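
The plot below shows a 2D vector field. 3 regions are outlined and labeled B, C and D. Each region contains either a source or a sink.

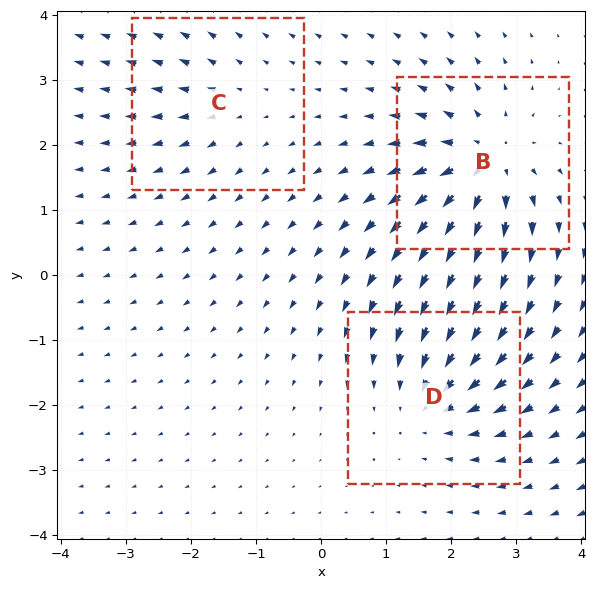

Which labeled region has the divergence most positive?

Divergence at each region's feature centre — B: about +5, C: about +2, D: about -4. Region B is most positive.

B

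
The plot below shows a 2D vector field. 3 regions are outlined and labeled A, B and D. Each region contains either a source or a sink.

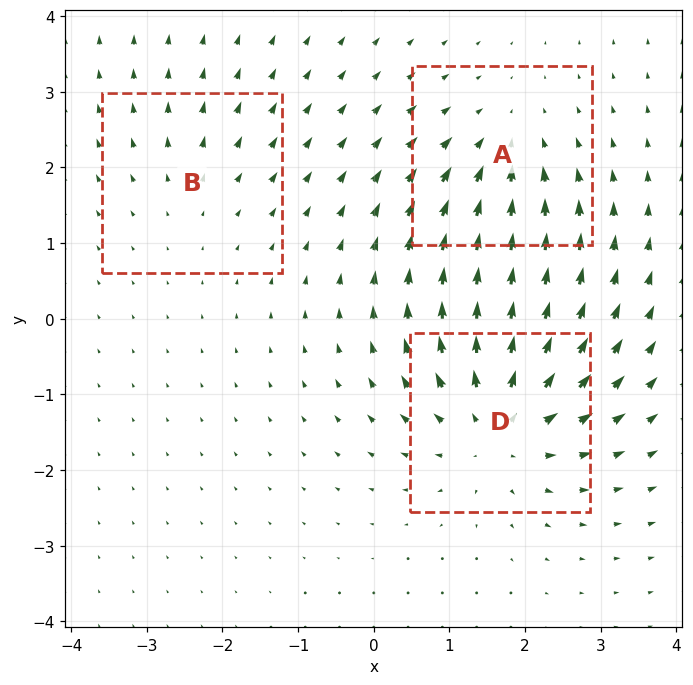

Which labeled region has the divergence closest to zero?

B

Divergence at each region's feature centre — A: about -3, B: about +2, D: about +5. Region B is closest to zero.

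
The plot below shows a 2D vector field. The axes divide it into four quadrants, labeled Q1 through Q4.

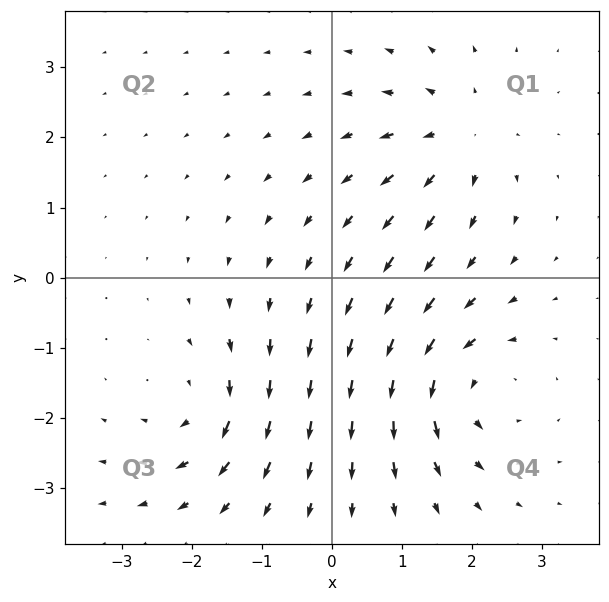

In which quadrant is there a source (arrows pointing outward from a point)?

Q1

The source sits at approximately (1.8, 2.0), which lies in quadrant Q1. The divergence there is about +4, positive as expected for a source.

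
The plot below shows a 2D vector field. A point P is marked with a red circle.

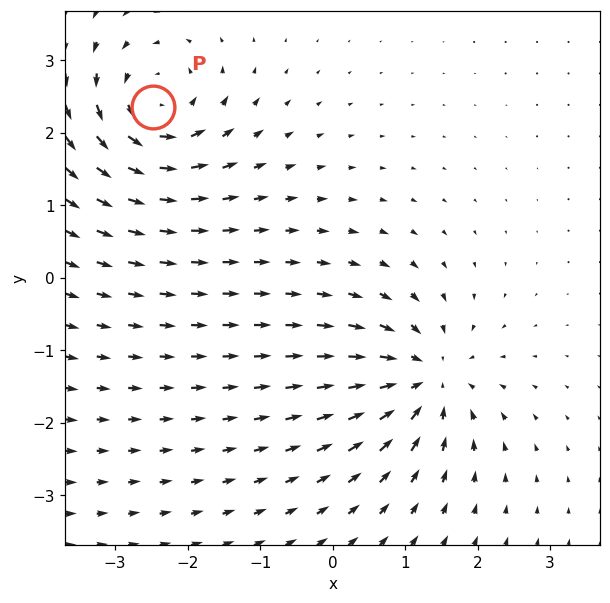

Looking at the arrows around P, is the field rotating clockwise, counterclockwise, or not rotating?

counterclockwise

Near P at (-2.5, 2.4) the arrows circulate counterclockwise. The curl (z-component) there is about +5; positive curl means counterclockwise rotation.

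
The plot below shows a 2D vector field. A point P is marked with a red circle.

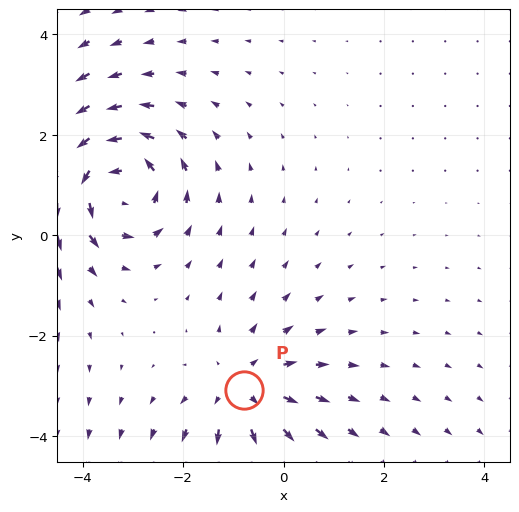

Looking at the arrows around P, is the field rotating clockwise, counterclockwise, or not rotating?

Near P at (-0.8, -3.1) the arrows show no circulation. The curl there is ≈0.

not rotating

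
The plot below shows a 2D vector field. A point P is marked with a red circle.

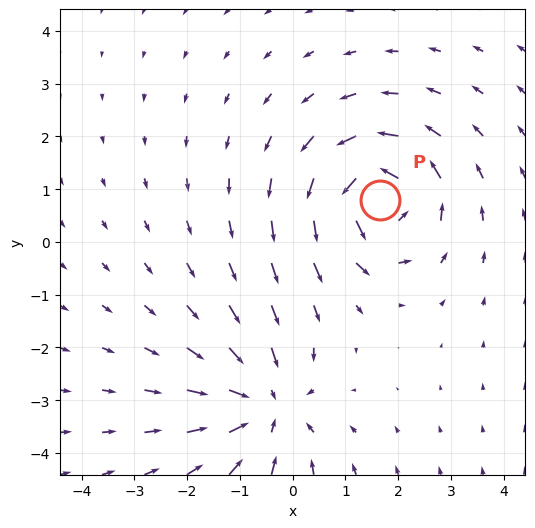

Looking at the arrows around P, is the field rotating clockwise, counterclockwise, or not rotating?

counterclockwise

Near P at (1.7, 0.8) the arrows circulate counterclockwise. The curl (z-component) there is about +6; positive curl means counterclockwise rotation.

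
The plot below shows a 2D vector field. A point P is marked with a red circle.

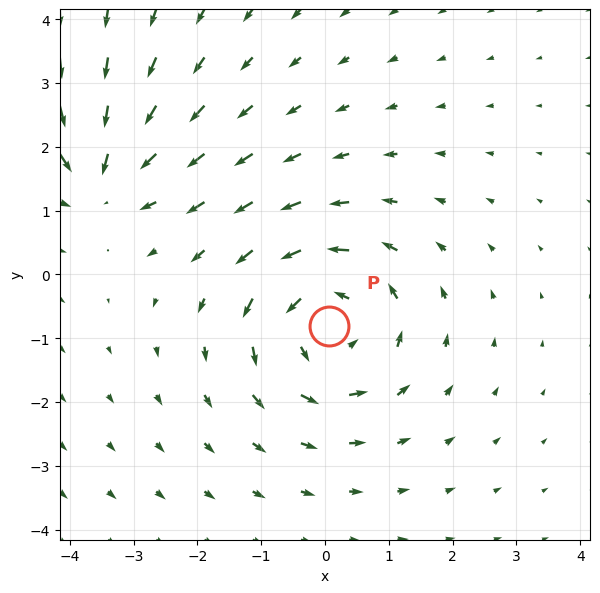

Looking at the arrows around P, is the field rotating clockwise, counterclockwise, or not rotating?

counterclockwise

Near P at (0.1, -0.8) the arrows circulate counterclockwise. The curl (z-component) there is about +4; positive curl means counterclockwise rotation.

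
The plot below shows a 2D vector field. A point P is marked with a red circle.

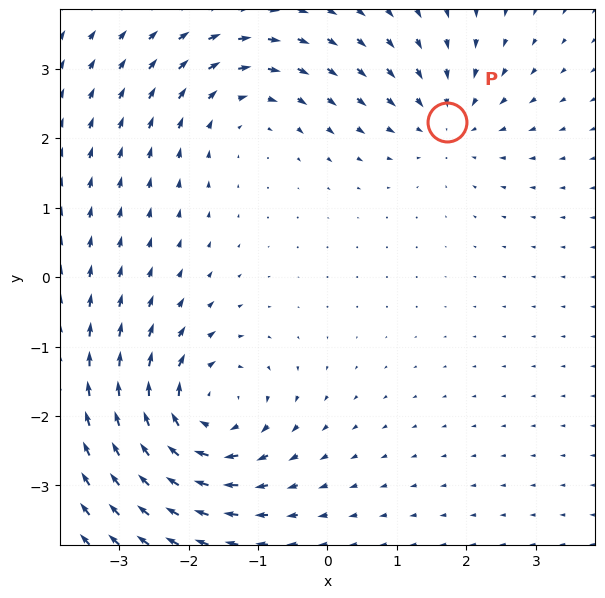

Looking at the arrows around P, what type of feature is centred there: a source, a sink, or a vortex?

sink

At P (1.7, 2.2) the arrows converge inward. Divergence about -3, curl ≈0 — negative divergence with near-zero curl is a sink.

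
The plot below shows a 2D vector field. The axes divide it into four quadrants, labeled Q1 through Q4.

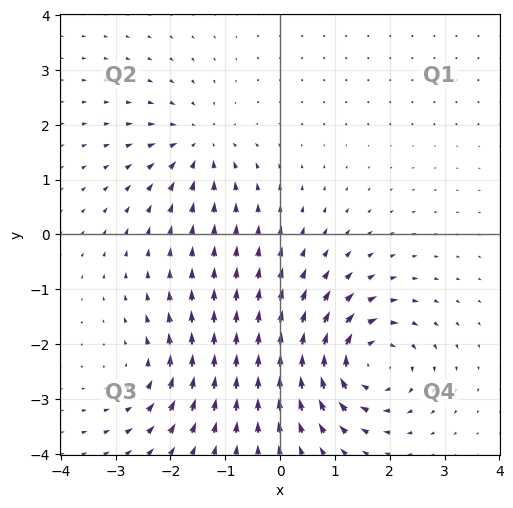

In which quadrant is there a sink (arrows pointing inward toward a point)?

Q2

The sink sits at approximately (-1.5, 1.6), which lies in quadrant Q2. The divergence there is about -4, negative as expected for a sink.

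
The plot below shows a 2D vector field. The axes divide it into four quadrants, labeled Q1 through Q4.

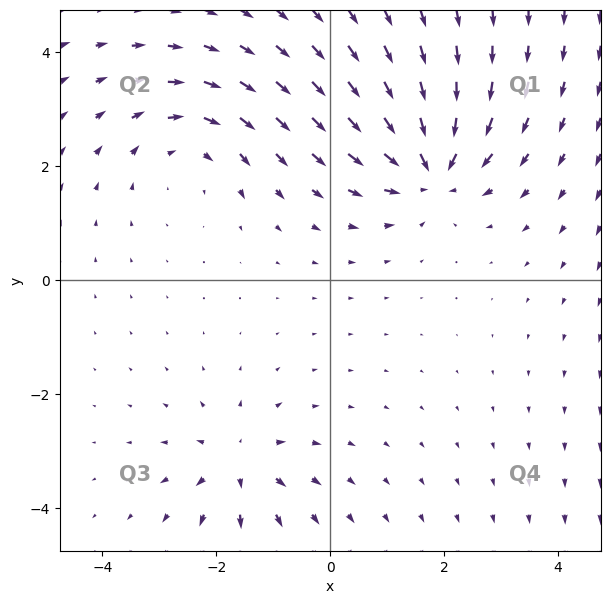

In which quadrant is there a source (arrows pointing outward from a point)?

Q3

The source sits at approximately (-1.6, -3.2), which lies in quadrant Q3. The divergence there is about +4, positive as expected for a source.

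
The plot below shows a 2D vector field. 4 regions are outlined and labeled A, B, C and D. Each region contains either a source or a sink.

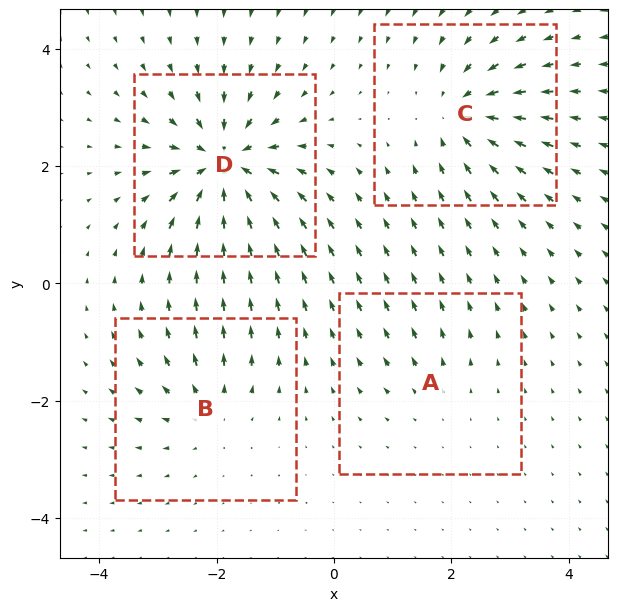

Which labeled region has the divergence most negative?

Divergence at each region's feature centre — A: about +2, B: about +4, C: about -6, D: about -9. Region D is most negative.

D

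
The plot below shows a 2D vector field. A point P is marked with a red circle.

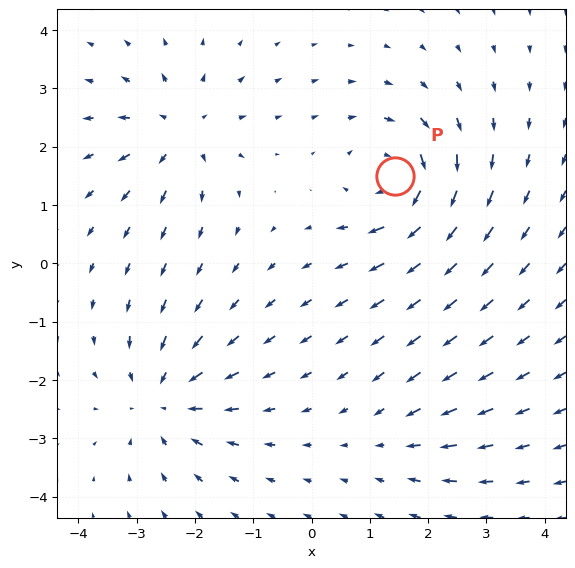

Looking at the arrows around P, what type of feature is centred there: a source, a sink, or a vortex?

At P (1.4, 1.5) the arrows circulate clockwise. Divergence ≈0, curl about -6 — near-zero divergence with nonzero curl is a vortex.

vortex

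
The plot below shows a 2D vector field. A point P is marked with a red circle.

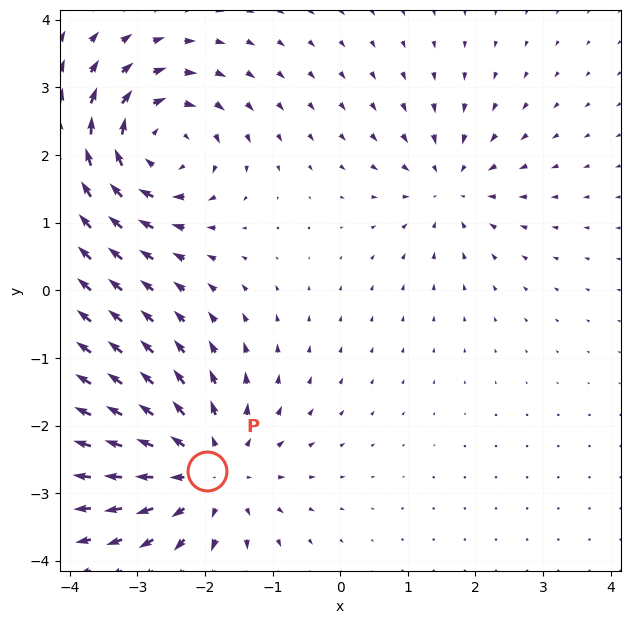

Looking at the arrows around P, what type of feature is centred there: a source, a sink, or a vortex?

At P (-2.0, -2.7) the arrows spread outward. Divergence about +4, curl ≈0 — positive divergence with near-zero curl is a source.

source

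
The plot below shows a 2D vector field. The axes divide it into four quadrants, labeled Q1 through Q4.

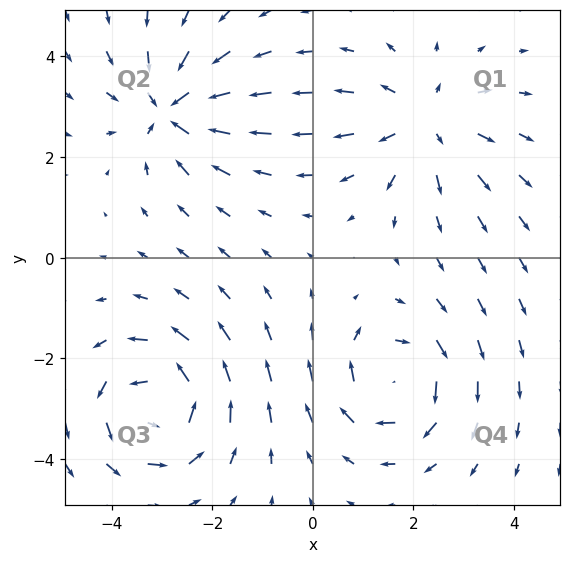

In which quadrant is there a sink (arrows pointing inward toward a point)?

The sink sits at approximately (-2.8, 3.0), which lies in quadrant Q2. The divergence there is about -5, negative as expected for a sink.

Q2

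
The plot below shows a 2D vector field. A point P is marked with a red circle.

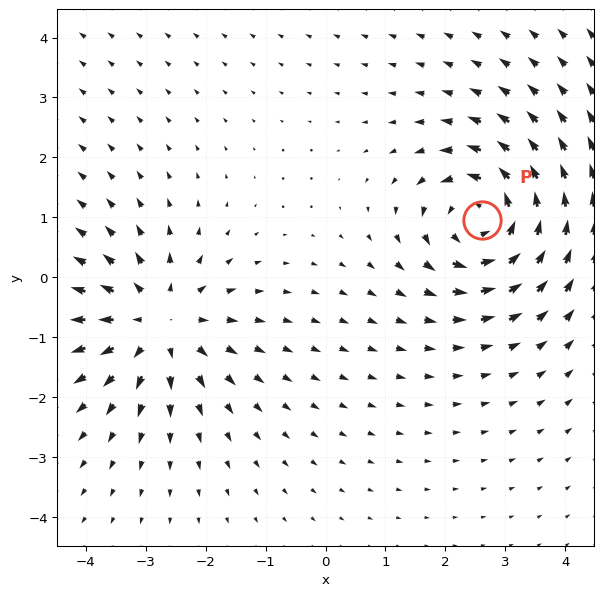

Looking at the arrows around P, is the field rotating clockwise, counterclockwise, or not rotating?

Near P at (2.6, 1.0) the arrows circulate counterclockwise. The curl (z-component) there is about +6; positive curl means counterclockwise rotation.

counterclockwise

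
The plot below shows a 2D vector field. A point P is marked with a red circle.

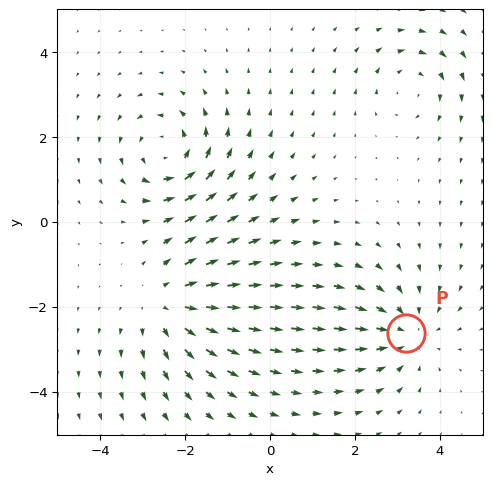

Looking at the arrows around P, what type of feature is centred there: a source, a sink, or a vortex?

At P (3.2, -2.6) the arrows converge inward. Divergence about -3, curl ≈0 — negative divergence with near-zero curl is a sink.

sink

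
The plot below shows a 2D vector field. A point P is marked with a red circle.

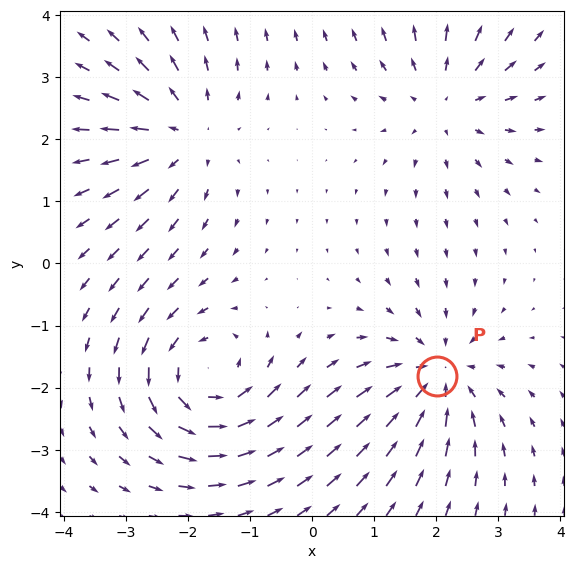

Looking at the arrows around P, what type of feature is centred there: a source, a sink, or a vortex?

At P (2.0, -1.8) the arrows converge inward. Divergence about -4, curl ≈0 — negative divergence with near-zero curl is a sink.

sink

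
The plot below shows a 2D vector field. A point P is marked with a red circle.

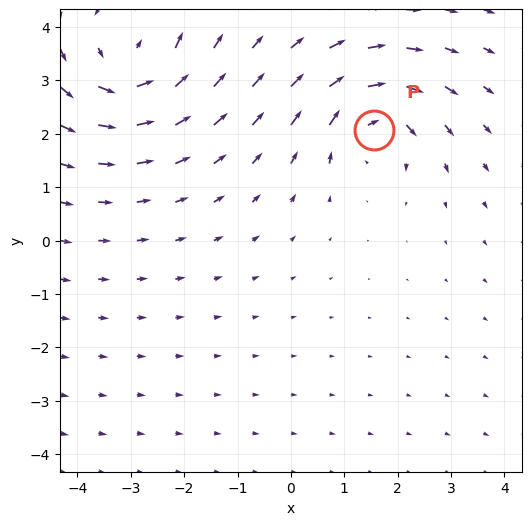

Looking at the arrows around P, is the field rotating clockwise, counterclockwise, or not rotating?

clockwise

Near P at (1.6, 2.1) the arrows circulate clockwise. The curl (z-component) there is about -4; negative curl means clockwise rotation.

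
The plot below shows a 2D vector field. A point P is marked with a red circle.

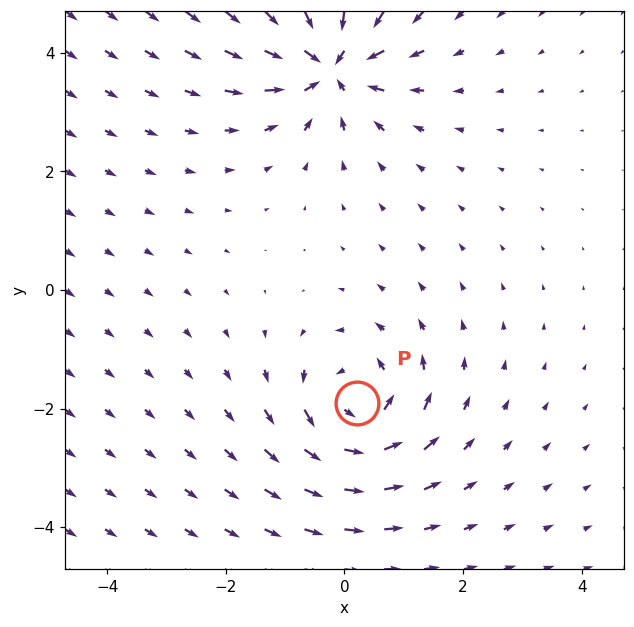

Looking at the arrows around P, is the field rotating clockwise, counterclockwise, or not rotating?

counterclockwise

Near P at (0.2, -1.9) the arrows circulate counterclockwise. The curl (z-component) there is about +4; positive curl means counterclockwise rotation.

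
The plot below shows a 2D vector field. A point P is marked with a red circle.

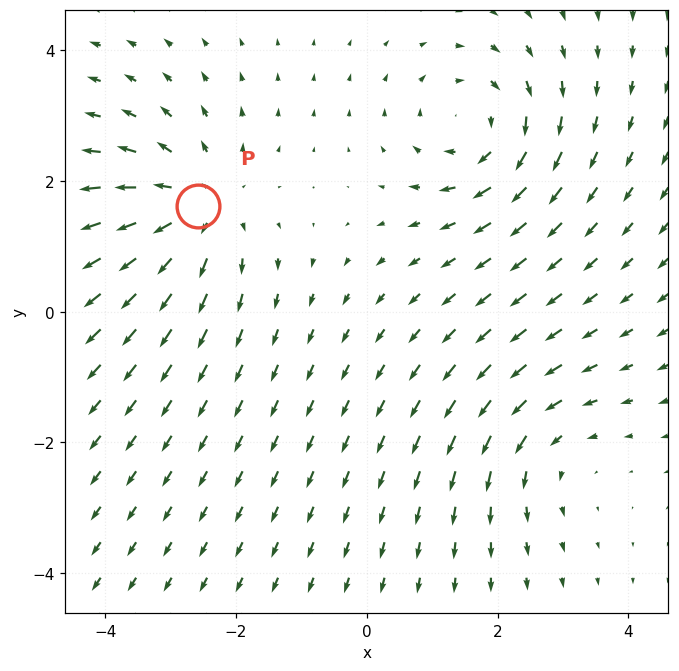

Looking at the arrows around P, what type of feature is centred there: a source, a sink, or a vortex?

source

At P (-2.6, 1.6) the arrows spread outward. Divergence about +3, curl ≈0 — positive divergence with near-zero curl is a source.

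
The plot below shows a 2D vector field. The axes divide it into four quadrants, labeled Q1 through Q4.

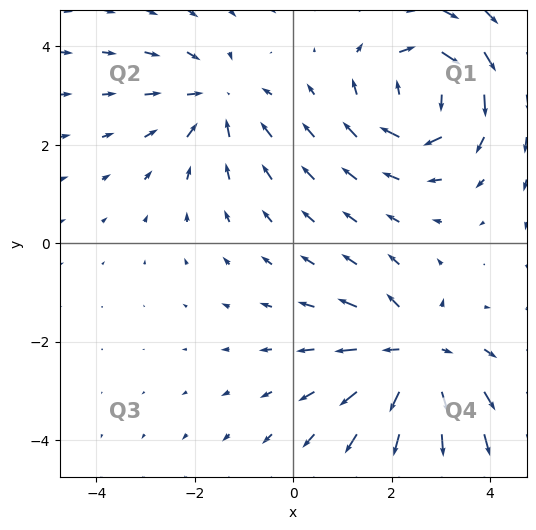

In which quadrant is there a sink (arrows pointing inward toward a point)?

Q2

The sink sits at approximately (-1.5, 2.9), which lies in quadrant Q2. The divergence there is about -3, negative as expected for a sink.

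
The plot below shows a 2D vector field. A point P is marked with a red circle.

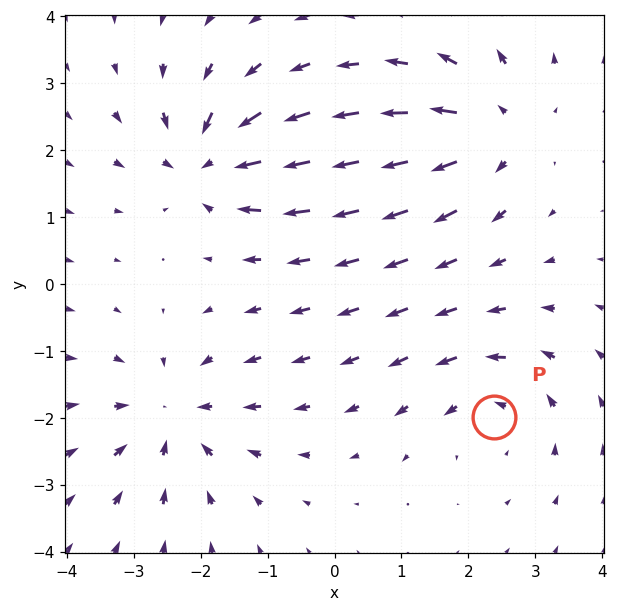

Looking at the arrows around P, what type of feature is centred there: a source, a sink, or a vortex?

At P (2.4, -2.0) the arrows circulate counterclockwise. Divergence ≈0, curl about +3 — near-zero divergence with nonzero curl is a vortex.

vortex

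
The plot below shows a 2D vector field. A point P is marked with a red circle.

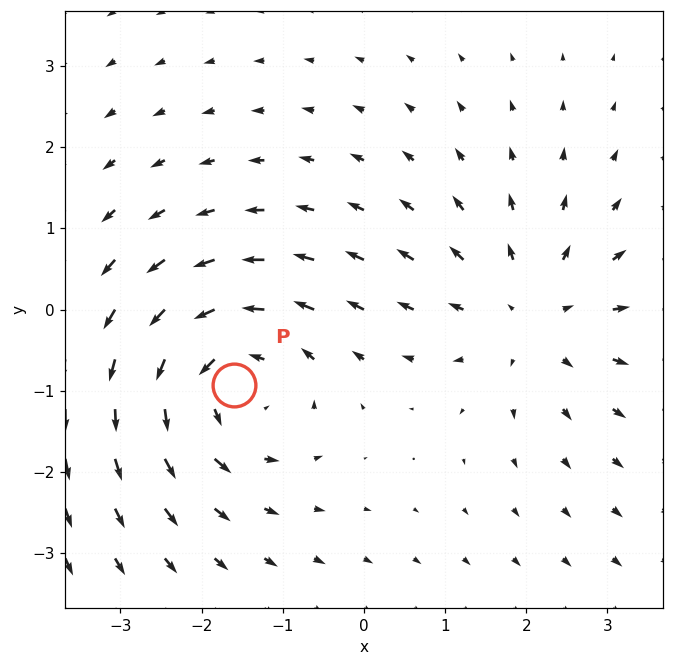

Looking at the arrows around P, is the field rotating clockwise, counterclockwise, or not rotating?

counterclockwise

Near P at (-1.6, -0.9) the arrows circulate counterclockwise. The curl (z-component) there is about +3; positive curl means counterclockwise rotation.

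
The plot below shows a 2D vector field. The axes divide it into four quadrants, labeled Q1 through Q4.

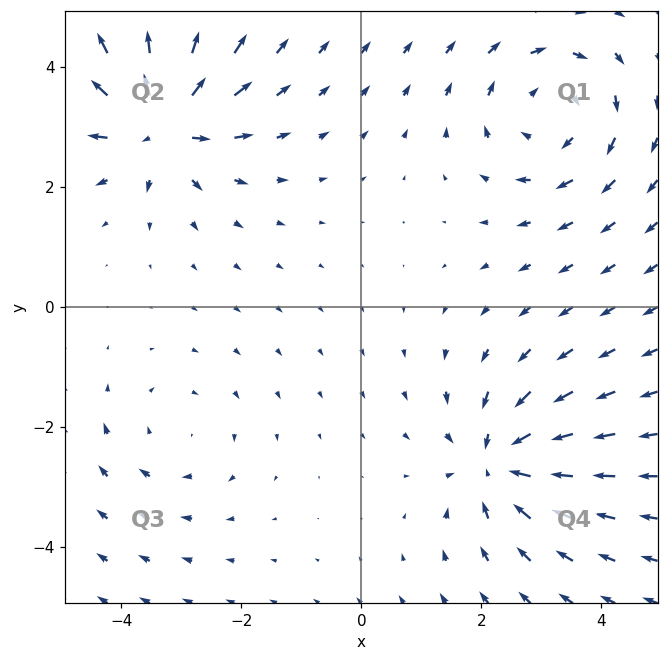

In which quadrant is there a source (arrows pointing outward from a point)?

The source sits at approximately (-3.3, 3.1), which lies in quadrant Q2. The divergence there is about +7, positive as expected for a source.

Q2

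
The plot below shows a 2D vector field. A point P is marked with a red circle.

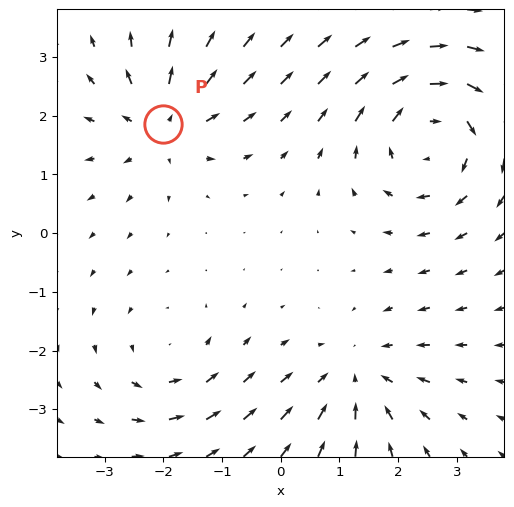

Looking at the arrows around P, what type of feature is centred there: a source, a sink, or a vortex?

source

At P (-2.0, 1.9) the arrows spread outward. Divergence about +4, curl ≈0 — positive divergence with near-zero curl is a source.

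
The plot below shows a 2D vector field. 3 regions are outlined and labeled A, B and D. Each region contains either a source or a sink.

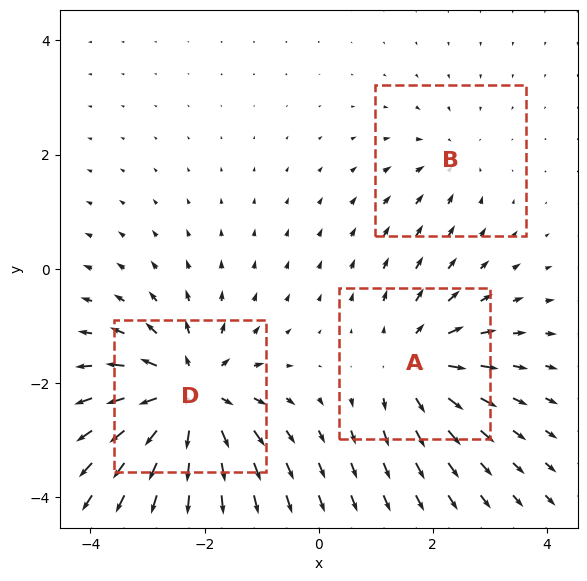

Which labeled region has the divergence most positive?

Divergence at each region's feature centre — A: about +4, B: about -2, D: about +6. Region D is most positive.

D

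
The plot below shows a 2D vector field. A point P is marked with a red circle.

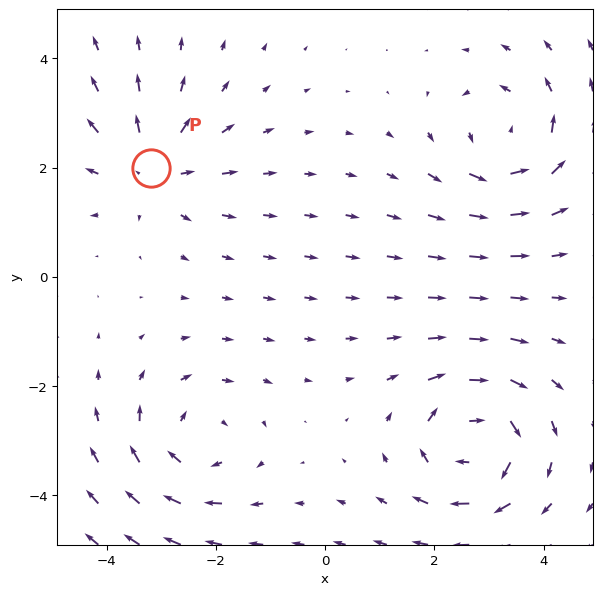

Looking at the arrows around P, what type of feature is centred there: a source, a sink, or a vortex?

At P (-3.2, 2.0) the arrows spread outward. Divergence about +4, curl ≈0 — positive divergence with near-zero curl is a source.

source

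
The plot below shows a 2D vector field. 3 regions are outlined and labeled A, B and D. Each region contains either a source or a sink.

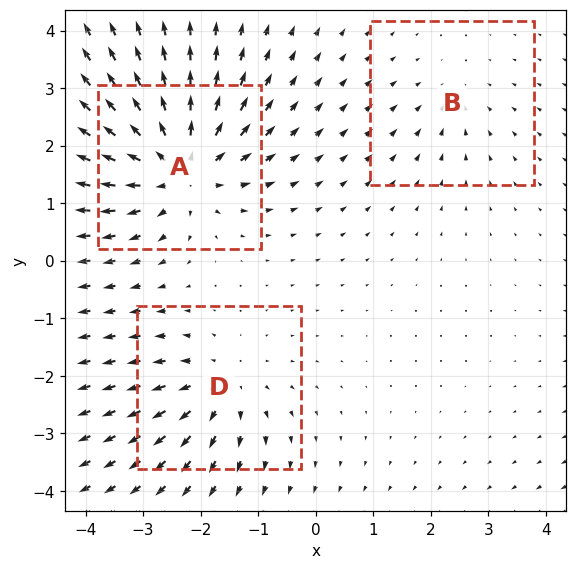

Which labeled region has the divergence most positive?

Divergence at each region's feature centre — A: about +6, B: about -2, D: about +3. Region A is most positive.

A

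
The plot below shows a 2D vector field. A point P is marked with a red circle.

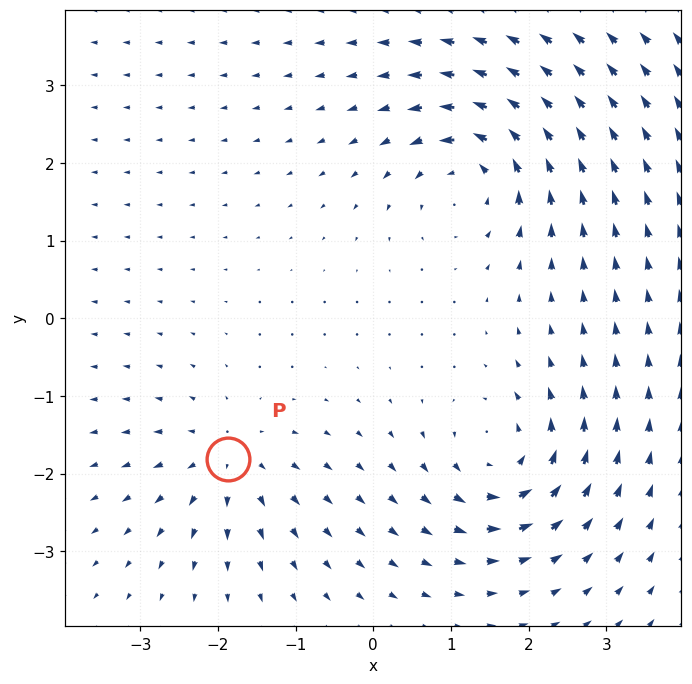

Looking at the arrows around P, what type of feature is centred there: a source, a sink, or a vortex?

At P (-1.9, -1.8) the arrows spread outward. Divergence about +5, curl ≈0 — positive divergence with near-zero curl is a source.

source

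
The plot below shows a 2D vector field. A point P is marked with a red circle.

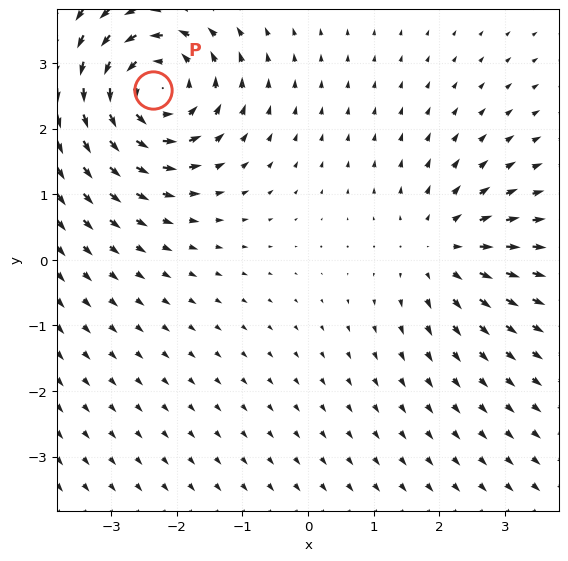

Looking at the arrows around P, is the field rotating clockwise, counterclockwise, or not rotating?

counterclockwise

Near P at (-2.4, 2.6) the arrows circulate counterclockwise. The curl (z-component) there is about +5; positive curl means counterclockwise rotation.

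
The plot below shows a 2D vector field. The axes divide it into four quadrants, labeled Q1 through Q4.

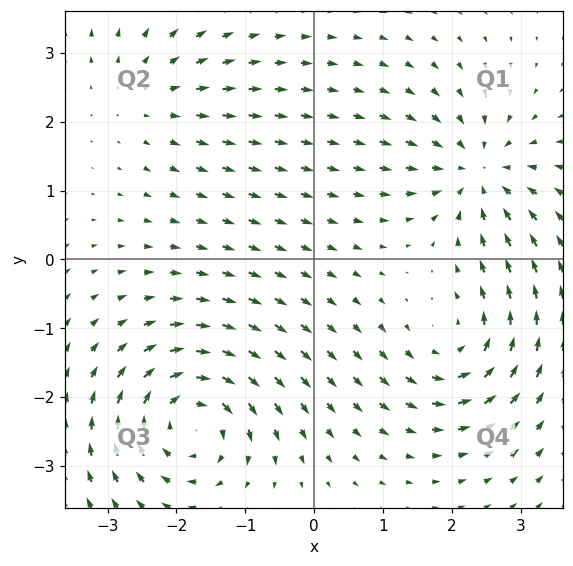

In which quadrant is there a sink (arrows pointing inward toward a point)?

The sink sits at approximately (2.4, 1.3), which lies in quadrant Q1. The divergence there is about -5, negative as expected for a sink.

Q1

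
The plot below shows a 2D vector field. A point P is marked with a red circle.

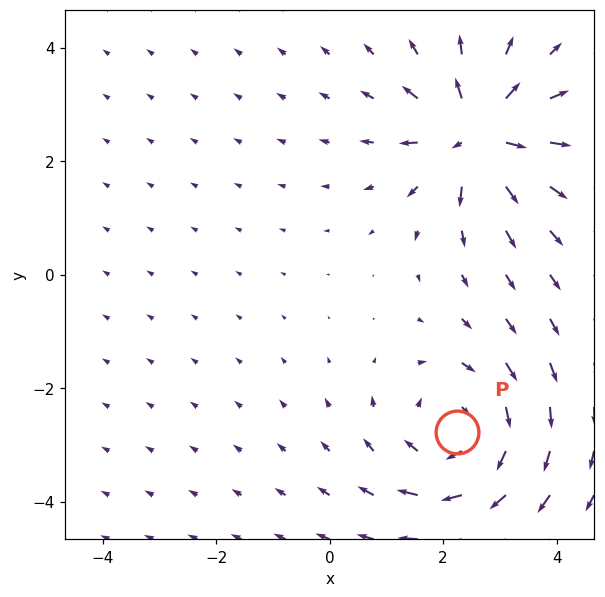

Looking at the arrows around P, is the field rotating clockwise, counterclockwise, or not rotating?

clockwise

Near P at (2.2, -2.8) the arrows circulate clockwise. The curl (z-component) there is about -4; negative curl means clockwise rotation.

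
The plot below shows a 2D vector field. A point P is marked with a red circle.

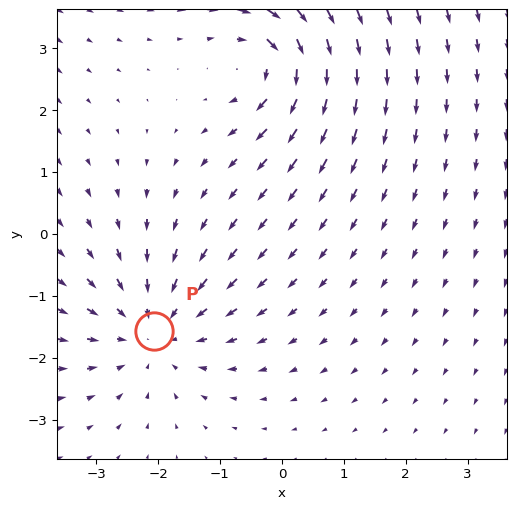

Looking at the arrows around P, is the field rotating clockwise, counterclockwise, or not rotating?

Near P at (-2.1, -1.6) the arrows show no circulation. The curl there is ≈0.

not rotating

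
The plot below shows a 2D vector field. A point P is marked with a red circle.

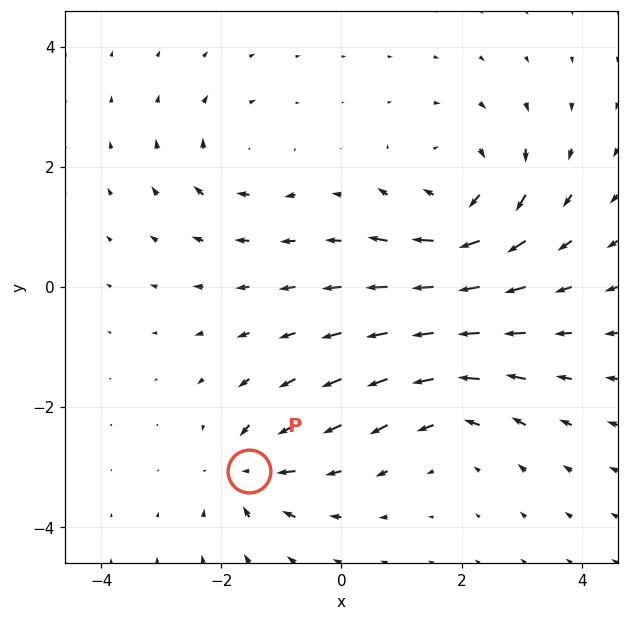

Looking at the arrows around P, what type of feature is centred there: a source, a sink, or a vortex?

At P (-1.5, -3.1) the arrows converge inward. Divergence about -5, curl ≈0 — negative divergence with near-zero curl is a sink.

sink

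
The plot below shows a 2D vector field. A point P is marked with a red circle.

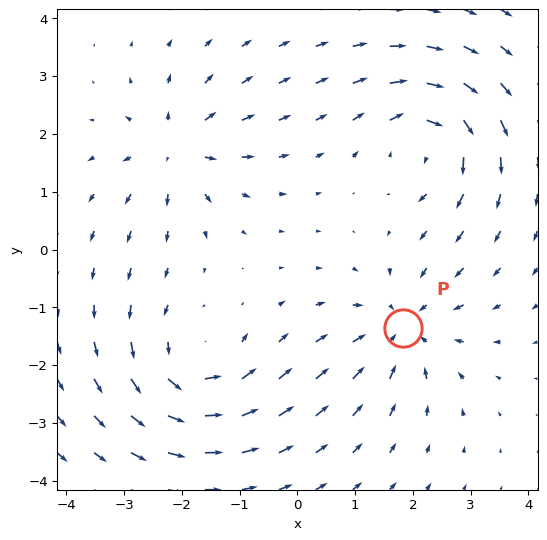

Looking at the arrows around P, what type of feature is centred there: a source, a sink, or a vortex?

At P (1.8, -1.4) the arrows converge inward. Divergence about -4, curl ≈0 — negative divergence with near-zero curl is a sink.

sink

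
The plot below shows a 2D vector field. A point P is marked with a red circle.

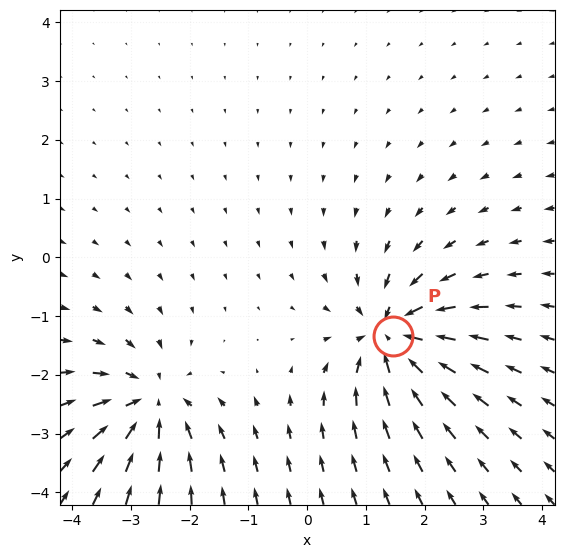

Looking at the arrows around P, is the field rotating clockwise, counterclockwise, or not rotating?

not rotating

Near P at (1.5, -1.3) the arrows show no circulation. The curl there is ≈0.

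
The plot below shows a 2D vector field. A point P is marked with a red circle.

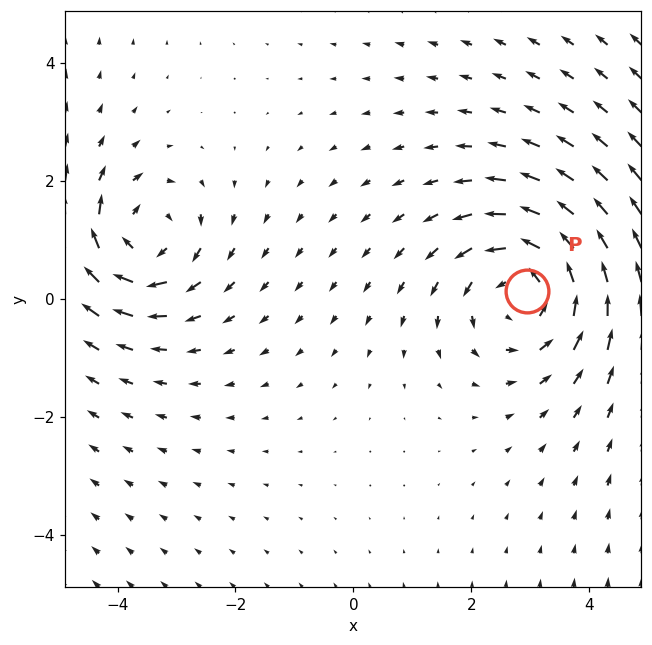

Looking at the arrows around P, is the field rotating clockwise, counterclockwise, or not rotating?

counterclockwise

Near P at (2.9, 0.1) the arrows circulate counterclockwise. The curl (z-component) there is about +4; positive curl means counterclockwise rotation.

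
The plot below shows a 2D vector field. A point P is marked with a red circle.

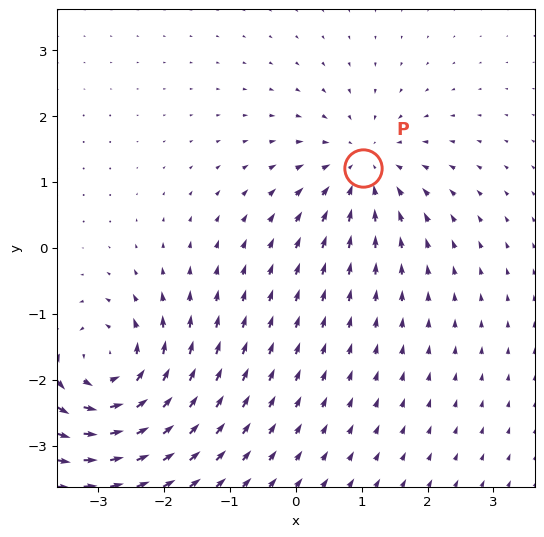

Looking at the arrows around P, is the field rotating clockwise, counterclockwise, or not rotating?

not rotating

Near P at (1.0, 1.2) the arrows show no circulation. The curl there is ≈0.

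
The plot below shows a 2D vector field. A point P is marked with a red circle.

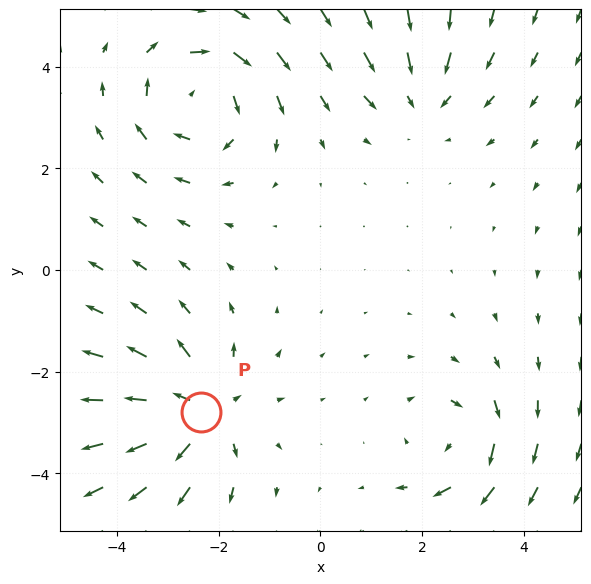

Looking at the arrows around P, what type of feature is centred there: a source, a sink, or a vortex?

At P (-2.4, -2.8) the arrows spread outward. Divergence about +5, curl ≈0 — positive divergence with near-zero curl is a source.

source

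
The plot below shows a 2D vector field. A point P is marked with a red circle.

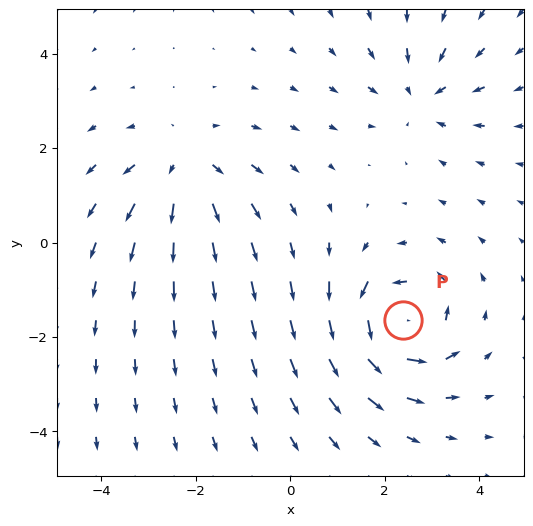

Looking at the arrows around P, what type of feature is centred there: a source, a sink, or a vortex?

At P (2.4, -1.6) the arrows circulate counterclockwise. Divergence ≈0, curl about +7 — near-zero divergence with nonzero curl is a vortex.

vortex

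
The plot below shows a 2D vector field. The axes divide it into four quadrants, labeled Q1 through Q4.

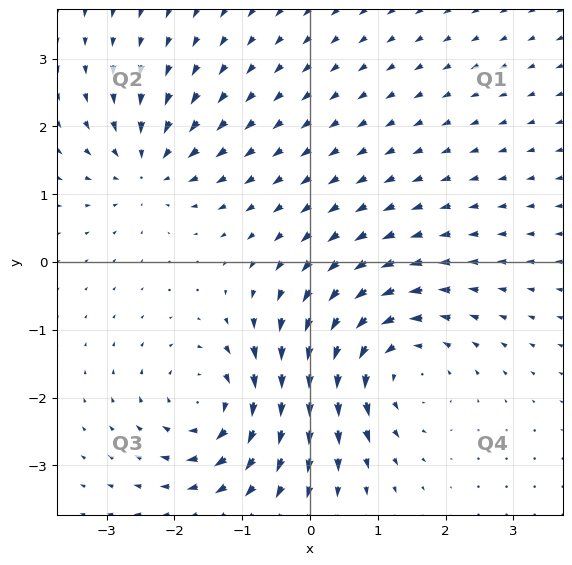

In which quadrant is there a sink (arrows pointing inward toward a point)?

Q2

The sink sits at approximately (-2.4, 1.4), which lies in quadrant Q2. The divergence there is about -4, negative as expected for a sink.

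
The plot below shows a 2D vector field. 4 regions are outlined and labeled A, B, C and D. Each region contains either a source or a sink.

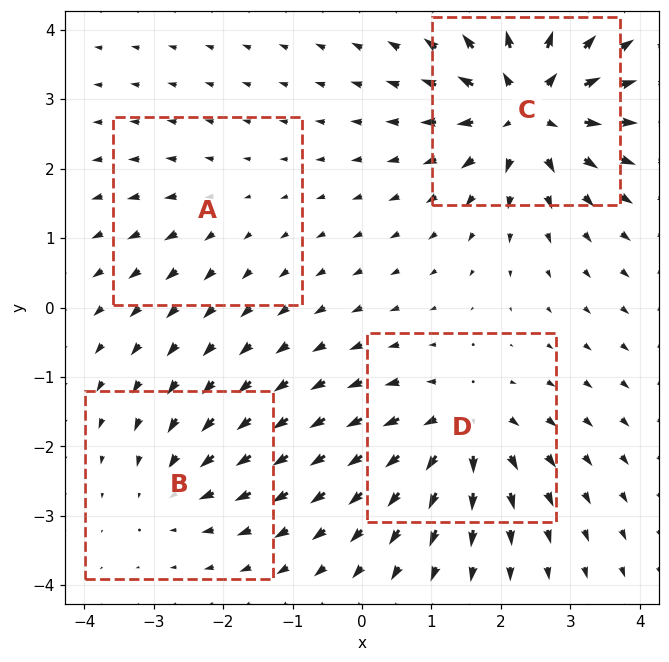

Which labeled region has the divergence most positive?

C

Divergence at each region's feature centre — A: about +2, B: about -4, C: about +9, D: about +6. Region C is most positive.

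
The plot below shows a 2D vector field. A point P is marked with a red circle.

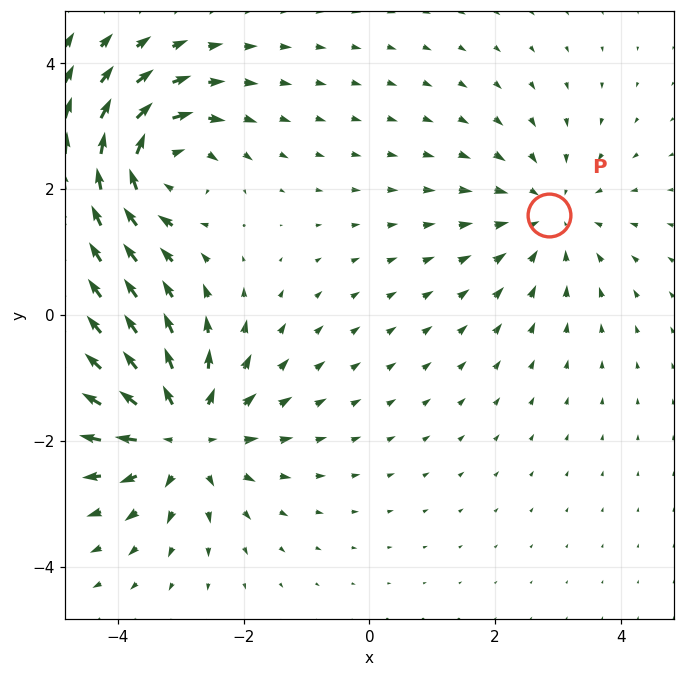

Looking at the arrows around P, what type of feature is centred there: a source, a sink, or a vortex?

At P (2.9, 1.6) the arrows converge inward. Divergence about -3, curl ≈0 — negative divergence with near-zero curl is a sink.

sink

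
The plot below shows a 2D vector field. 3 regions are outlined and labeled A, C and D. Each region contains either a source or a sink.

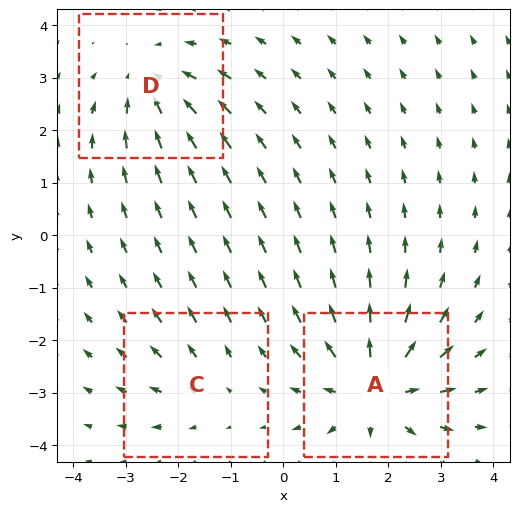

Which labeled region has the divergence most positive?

A

Divergence at each region's feature centre — A: about +4, C: about +2, D: about -3. Region A is most positive.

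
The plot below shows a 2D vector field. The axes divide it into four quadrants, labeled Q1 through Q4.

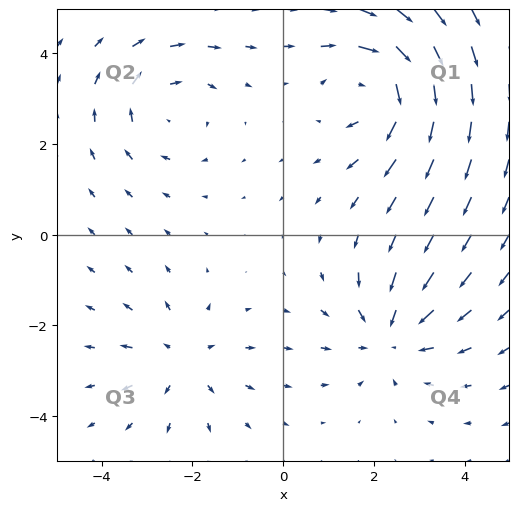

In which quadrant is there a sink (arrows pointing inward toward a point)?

Q4

The sink sits at approximately (2.4, -2.2), which lies in quadrant Q4. The divergence there is about -4, negative as expected for a sink.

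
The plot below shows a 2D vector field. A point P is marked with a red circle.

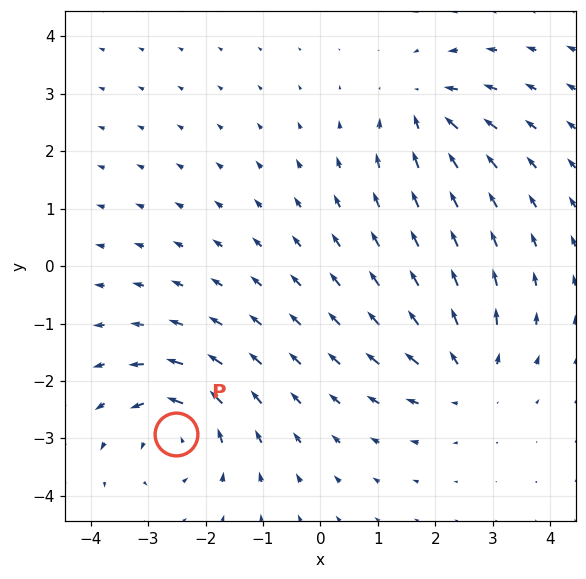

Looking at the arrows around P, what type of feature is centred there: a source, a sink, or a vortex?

vortex

At P (-2.5, -2.9) the arrows circulate counterclockwise. Divergence ≈0, curl about +6 — near-zero divergence with nonzero curl is a vortex.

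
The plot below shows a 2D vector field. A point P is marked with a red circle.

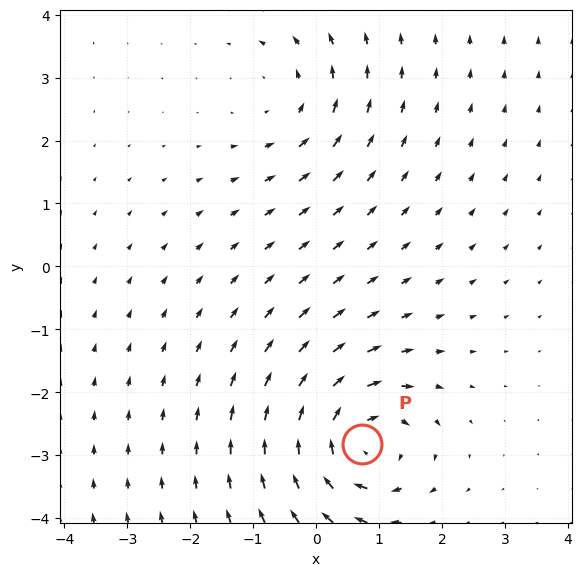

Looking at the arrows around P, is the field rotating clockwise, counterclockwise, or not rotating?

clockwise

Near P at (0.7, -2.8) the arrows circulate clockwise. The curl (z-component) there is about -6; negative curl means clockwise rotation.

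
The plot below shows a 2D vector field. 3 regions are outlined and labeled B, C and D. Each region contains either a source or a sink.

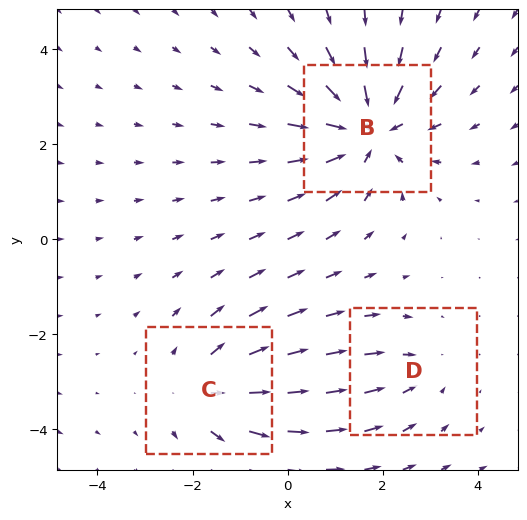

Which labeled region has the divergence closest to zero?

Divergence at each region's feature centre — B: about -4, C: about +3, D: about -2. Region D is closest to zero.

D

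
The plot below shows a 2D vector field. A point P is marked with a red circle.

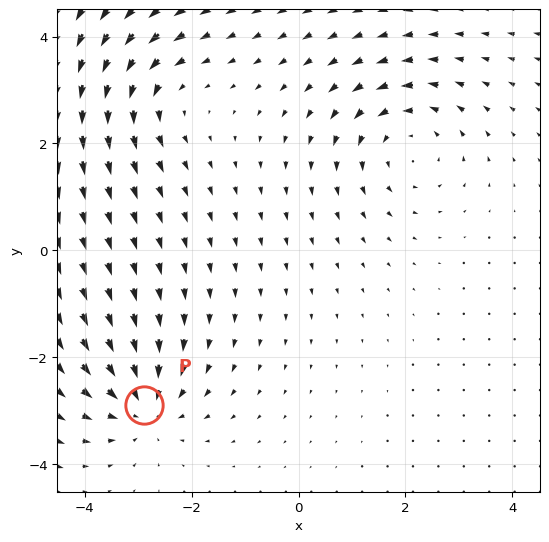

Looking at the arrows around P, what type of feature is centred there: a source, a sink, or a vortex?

sink

At P (-2.9, -2.9) the arrows converge inward. Divergence about -4, curl ≈0 — negative divergence with near-zero curl is a sink.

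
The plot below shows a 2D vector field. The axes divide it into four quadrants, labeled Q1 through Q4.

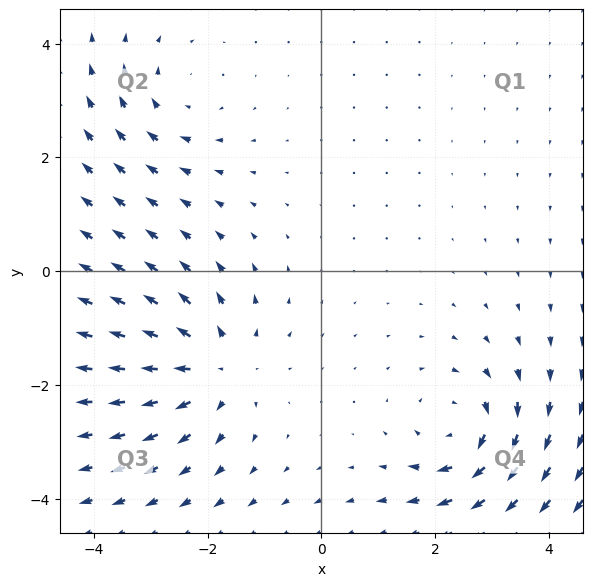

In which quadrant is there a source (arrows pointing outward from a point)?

Q3

The source sits at approximately (-1.8, -1.7), which lies in quadrant Q3. The divergence there is about +4, positive as expected for a source.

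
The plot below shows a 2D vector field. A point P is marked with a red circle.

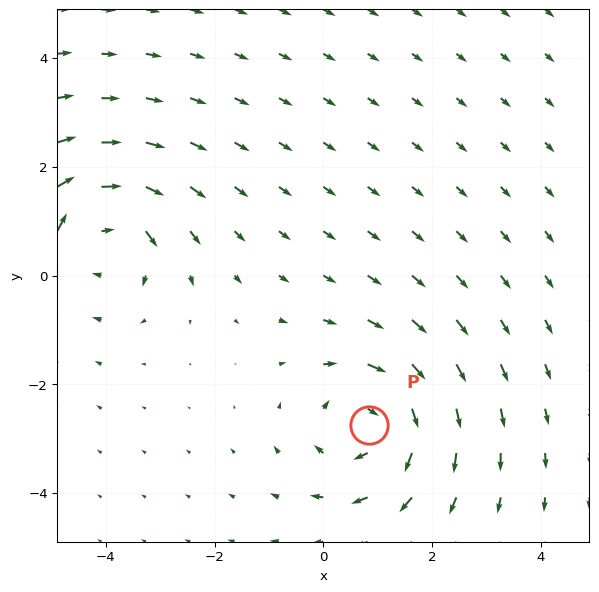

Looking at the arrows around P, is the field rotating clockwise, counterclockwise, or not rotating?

clockwise

Near P at (0.8, -2.7) the arrows circulate clockwise. The curl (z-component) there is about -3; negative curl means clockwise rotation.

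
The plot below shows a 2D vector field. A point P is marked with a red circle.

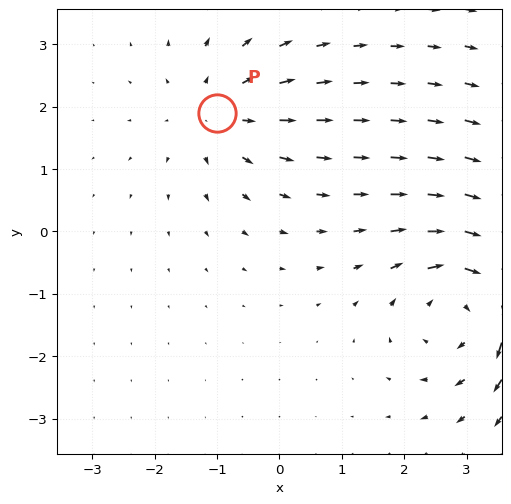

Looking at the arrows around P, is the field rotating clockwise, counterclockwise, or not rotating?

not rotating

Near P at (-1.0, 1.9) the arrows show no circulation. The curl there is ≈0.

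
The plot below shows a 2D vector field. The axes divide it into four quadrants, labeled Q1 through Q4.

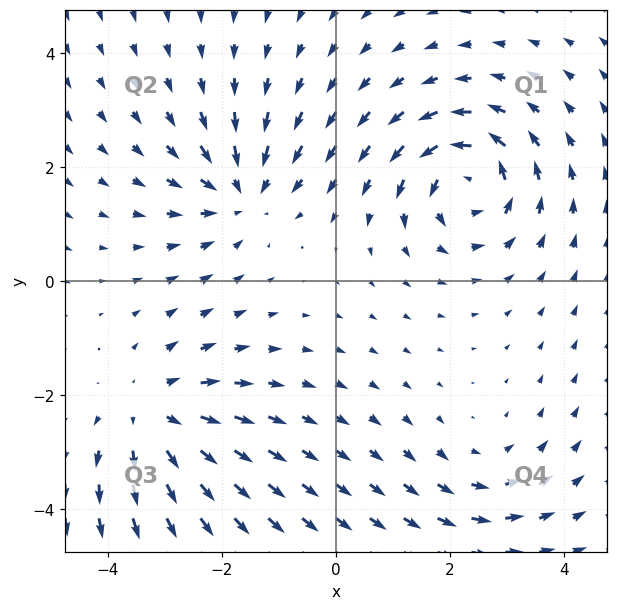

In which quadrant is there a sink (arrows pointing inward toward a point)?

The sink sits at approximately (-1.7, 1.6), which lies in quadrant Q2. The divergence there is about -4, negative as expected for a sink.

Q2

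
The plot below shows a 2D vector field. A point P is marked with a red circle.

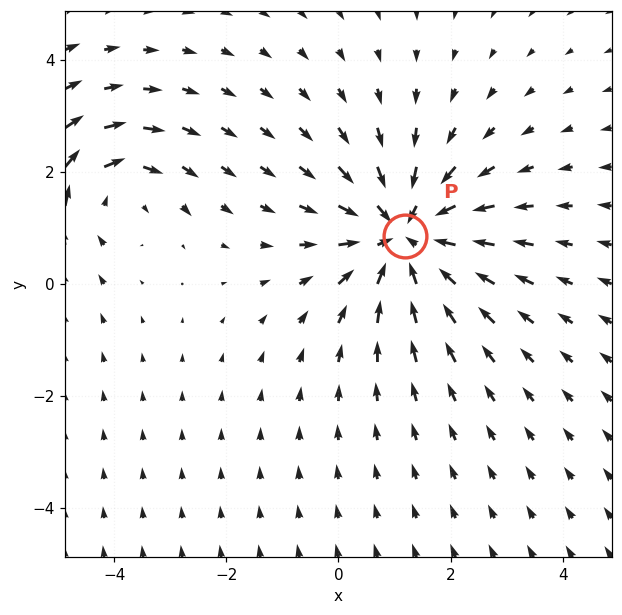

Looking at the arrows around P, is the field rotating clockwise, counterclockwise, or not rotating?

not rotating

Near P at (1.2, 0.9) the arrows show no circulation. The curl there is ≈0.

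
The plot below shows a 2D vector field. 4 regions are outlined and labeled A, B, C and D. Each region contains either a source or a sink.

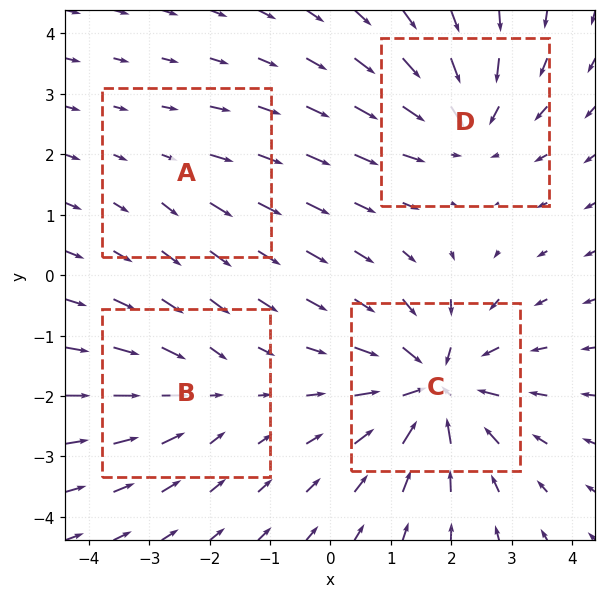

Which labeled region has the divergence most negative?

Divergence at each region's feature centre — A: about +2, B: about -3, C: about -8, D: about -5. Region C is most negative.

C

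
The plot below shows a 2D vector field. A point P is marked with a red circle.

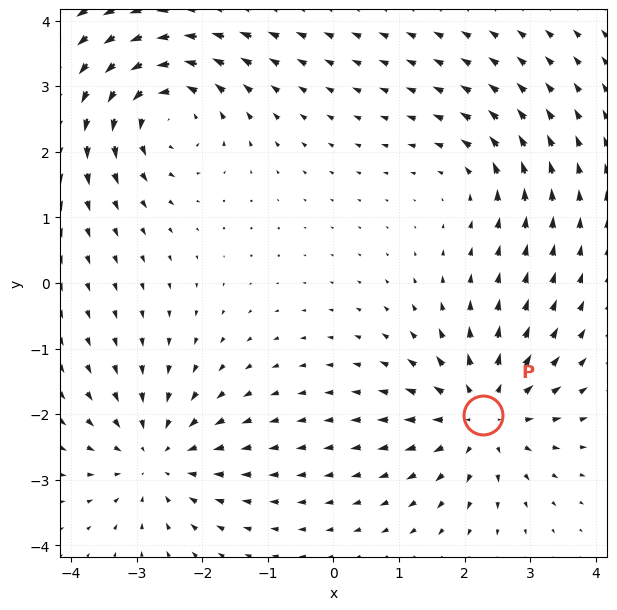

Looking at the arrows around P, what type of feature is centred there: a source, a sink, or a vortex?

source

At P (2.3, -2.0) the arrows spread outward. Divergence about +5, curl ≈0 — positive divergence with near-zero curl is a source.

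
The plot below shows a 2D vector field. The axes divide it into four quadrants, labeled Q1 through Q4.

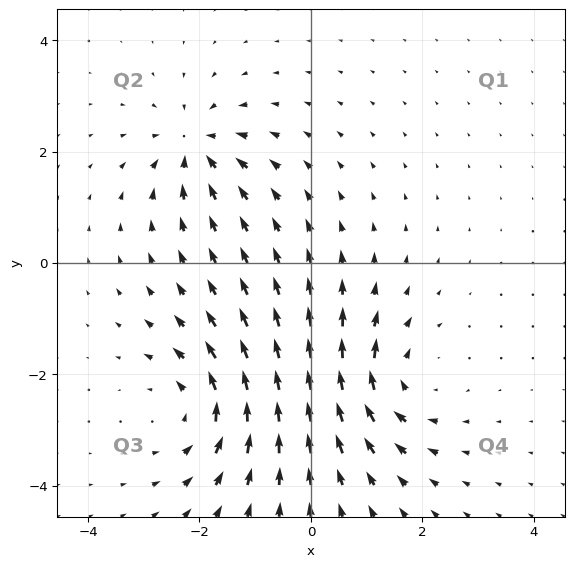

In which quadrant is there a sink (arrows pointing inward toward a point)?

The sink sits at approximately (-2.1, 2.1), which lies in quadrant Q2. The divergence there is about -5, negative as expected for a sink.

Q2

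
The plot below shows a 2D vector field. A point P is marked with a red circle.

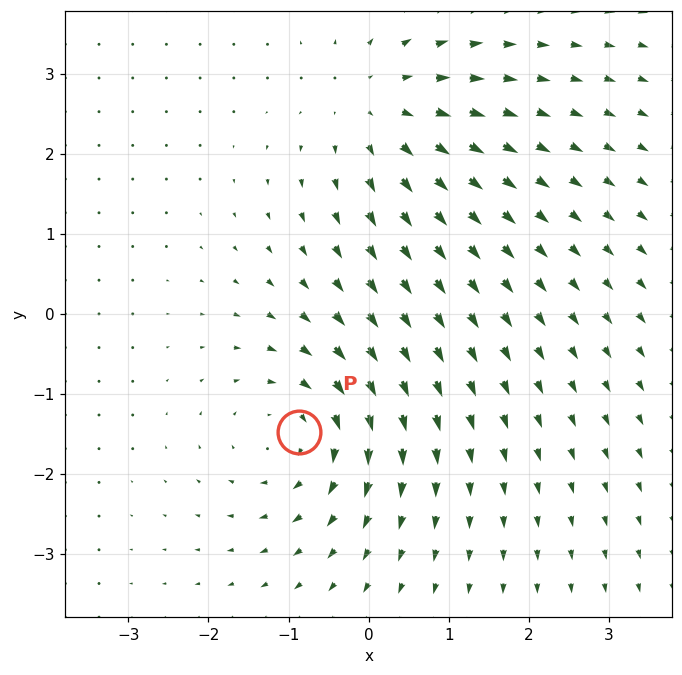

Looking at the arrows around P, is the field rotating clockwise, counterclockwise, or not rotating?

Near P at (-0.9, -1.5) the arrows circulate clockwise. The curl (z-component) there is about -4; negative curl means clockwise rotation.

clockwise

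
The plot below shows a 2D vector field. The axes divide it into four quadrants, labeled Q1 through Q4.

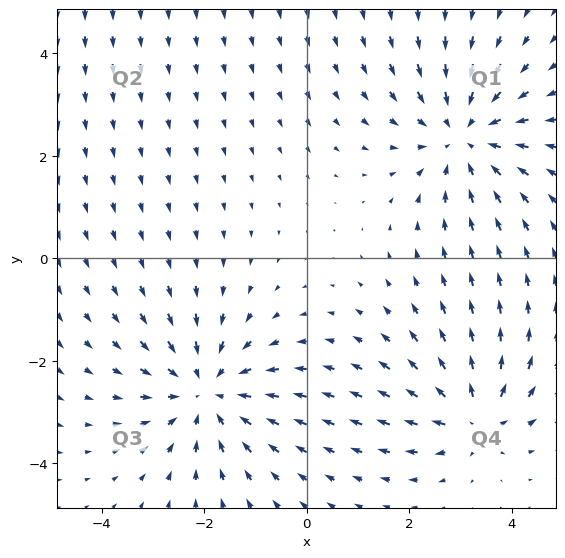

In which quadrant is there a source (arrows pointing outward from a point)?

The source sits at approximately (3.3, -3.1), which lies in quadrant Q4. The divergence there is about +4, positive as expected for a source.

Q4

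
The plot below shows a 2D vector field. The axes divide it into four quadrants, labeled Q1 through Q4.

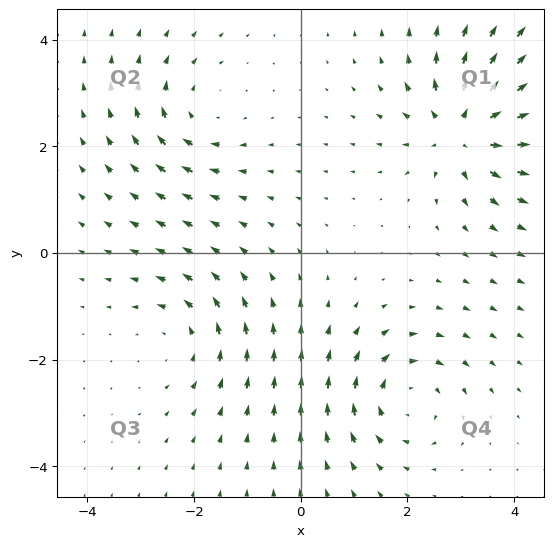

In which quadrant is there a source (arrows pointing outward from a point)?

Q1

The source sits at approximately (3.1, 2.3), which lies in quadrant Q1. The divergence there is about +5, positive as expected for a source.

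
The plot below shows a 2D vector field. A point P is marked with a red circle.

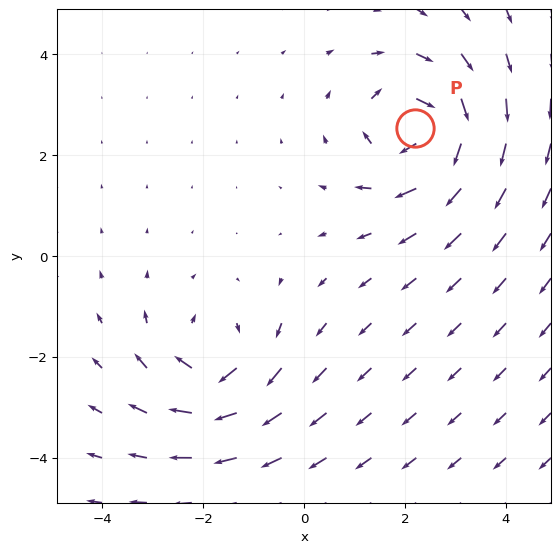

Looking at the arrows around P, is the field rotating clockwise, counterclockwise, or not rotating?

clockwise

Near P at (2.2, 2.5) the arrows circulate clockwise. The curl (z-component) there is about -5; negative curl means clockwise rotation.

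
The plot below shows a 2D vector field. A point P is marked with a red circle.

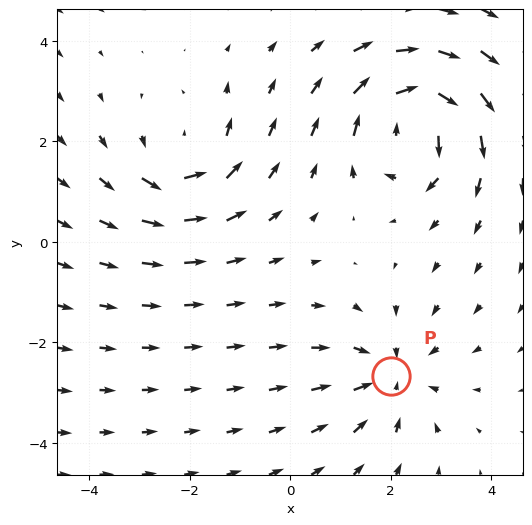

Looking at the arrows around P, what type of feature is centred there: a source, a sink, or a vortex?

At P (2.0, -2.7) the arrows converge inward. Divergence about -3, curl ≈0 — negative divergence with near-zero curl is a sink.

sink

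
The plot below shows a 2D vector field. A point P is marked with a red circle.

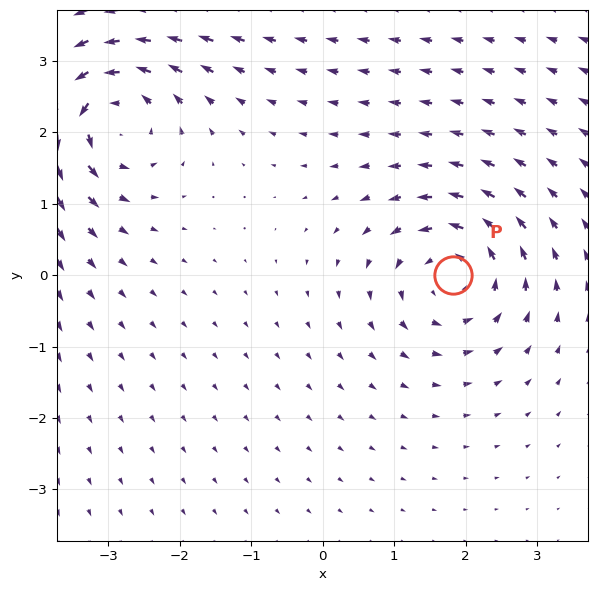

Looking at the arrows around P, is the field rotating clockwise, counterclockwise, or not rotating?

Near P at (1.8, 0.0) the arrows circulate counterclockwise. The curl (z-component) there is about +3; positive curl means counterclockwise rotation.

counterclockwise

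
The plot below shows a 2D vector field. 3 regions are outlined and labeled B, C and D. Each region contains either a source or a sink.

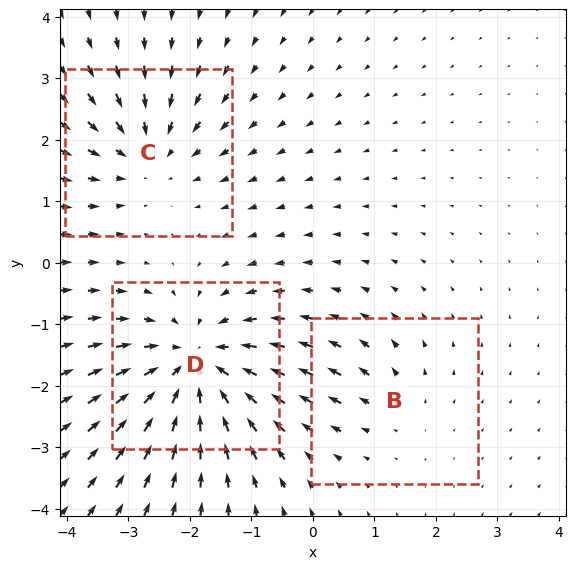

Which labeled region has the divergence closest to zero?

Divergence at each region's feature centre — B: about +2, C: about -3, D: about -5. Region B is closest to zero.

B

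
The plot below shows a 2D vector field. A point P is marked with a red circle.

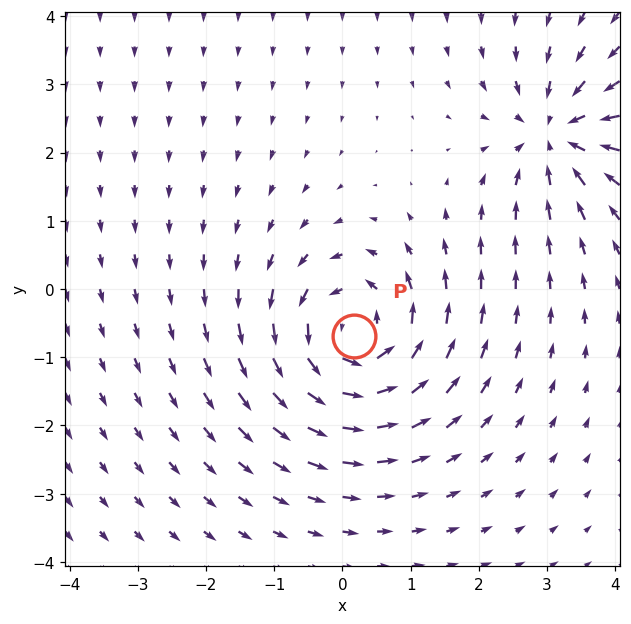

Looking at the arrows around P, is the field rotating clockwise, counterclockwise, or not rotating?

Near P at (0.2, -0.7) the arrows circulate counterclockwise. The curl (z-component) there is about +4; positive curl means counterclockwise rotation.

counterclockwise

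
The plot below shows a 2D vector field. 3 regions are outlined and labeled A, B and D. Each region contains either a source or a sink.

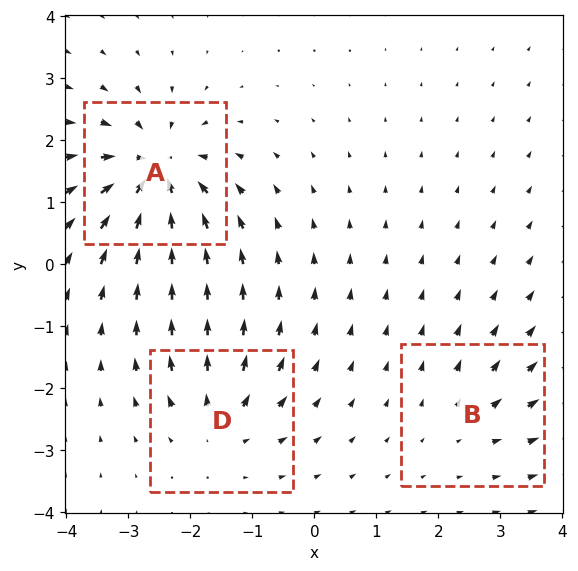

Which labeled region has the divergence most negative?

Divergence at each region's feature centre — A: about -7, B: about +2, D: about +4. Region A is most negative.

A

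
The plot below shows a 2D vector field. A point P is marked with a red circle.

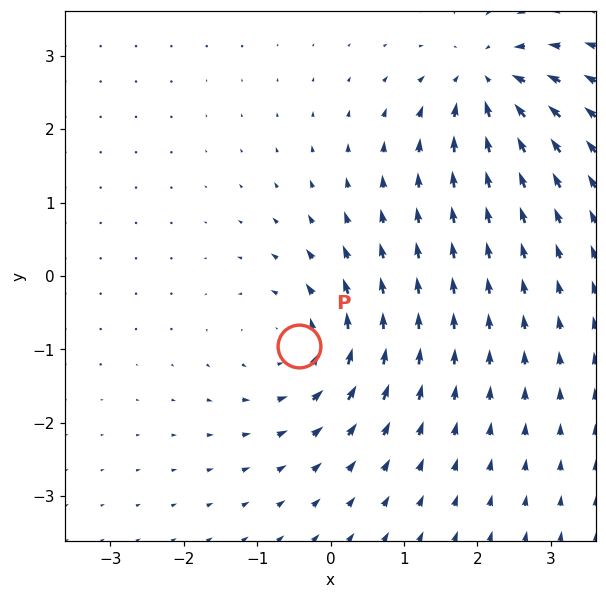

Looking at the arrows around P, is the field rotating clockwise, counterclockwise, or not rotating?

Near P at (-0.4, -1.0) the arrows circulate counterclockwise. The curl (z-component) there is about +3; positive curl means counterclockwise rotation.

counterclockwise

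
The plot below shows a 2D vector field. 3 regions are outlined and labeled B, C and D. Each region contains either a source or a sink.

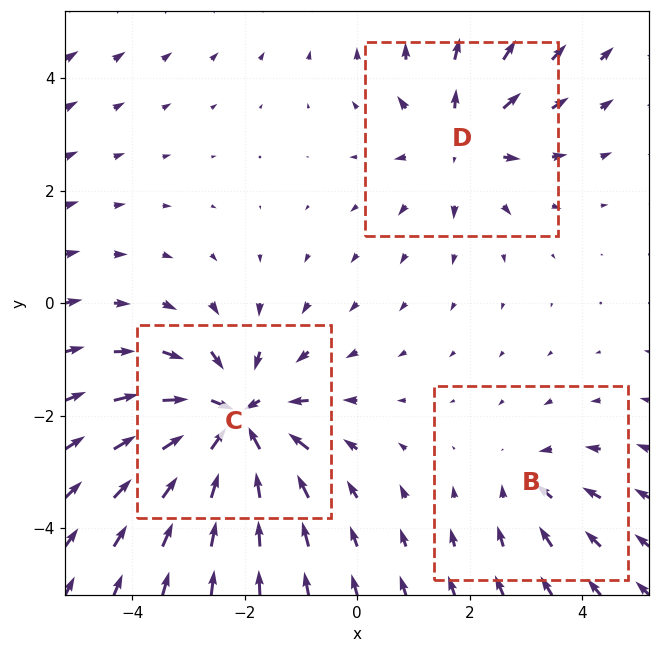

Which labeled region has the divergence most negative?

Divergence at each region's feature centre — B: about -2, C: about -5, D: about +3. Region C is most negative.

C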